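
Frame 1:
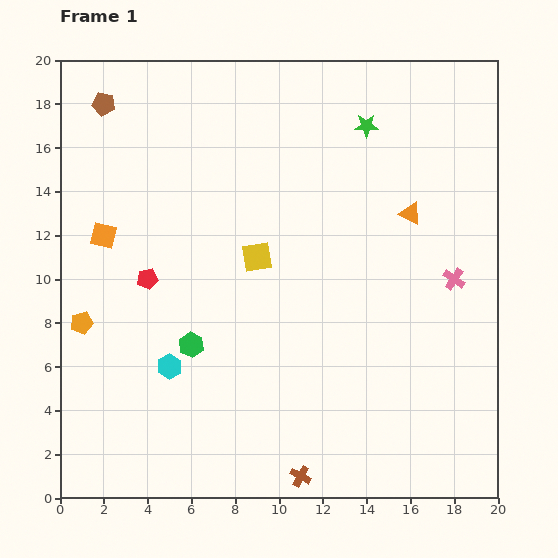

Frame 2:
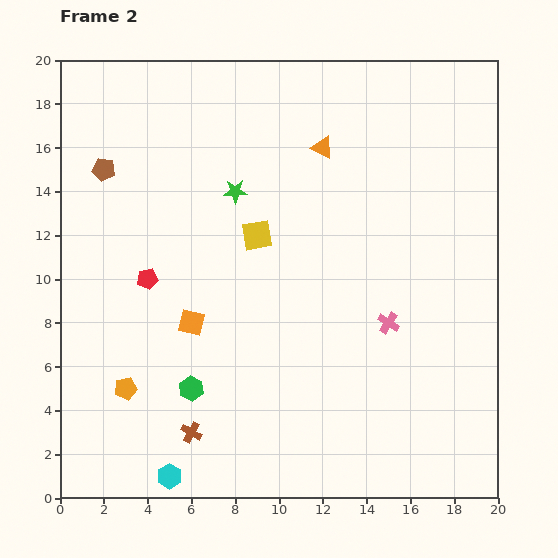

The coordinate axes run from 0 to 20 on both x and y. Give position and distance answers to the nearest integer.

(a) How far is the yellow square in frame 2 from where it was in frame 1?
1

The yellow square moved from (9, 11) to (9, 12), a distance of √(0² + 1²) ≈ 1.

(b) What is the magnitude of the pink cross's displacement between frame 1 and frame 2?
4

The pink cross moved from (18, 10) to (15, 8), a distance of √(3² + 2²) ≈ 4.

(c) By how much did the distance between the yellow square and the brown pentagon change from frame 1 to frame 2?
-2

Distance in frame 1: 10. Distance in frame 2: 8.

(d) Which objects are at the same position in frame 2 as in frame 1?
the red pentagon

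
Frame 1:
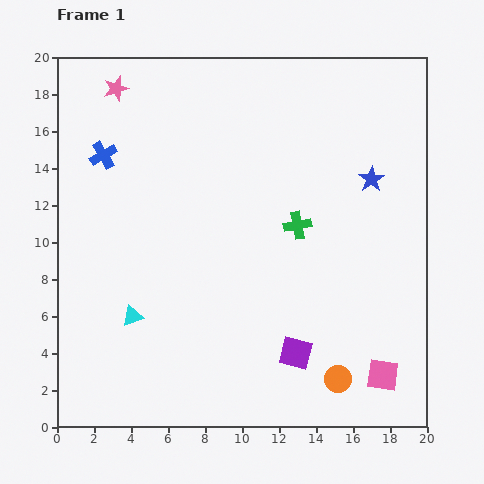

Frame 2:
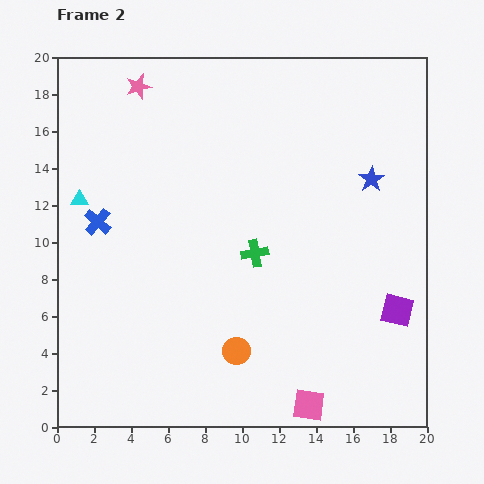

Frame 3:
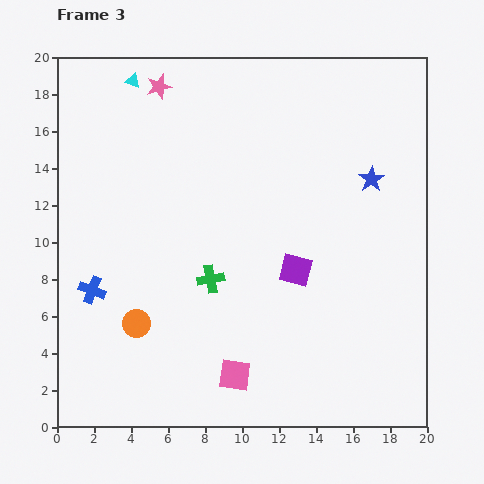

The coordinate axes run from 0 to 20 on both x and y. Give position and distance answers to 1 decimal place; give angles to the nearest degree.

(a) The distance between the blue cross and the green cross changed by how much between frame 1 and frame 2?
-2.5

Distance in frame 1: 11.2. Distance in frame 2: 8.7.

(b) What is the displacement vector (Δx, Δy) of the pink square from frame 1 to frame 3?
(-8.0, 0.0)

The pink square was at (17.6, 2.8) in frame 1 and (9.6, 2.8) in frame 3.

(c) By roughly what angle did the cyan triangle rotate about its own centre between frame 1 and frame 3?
38° clockwise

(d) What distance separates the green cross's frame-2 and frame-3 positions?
2.8

The green cross moved from (10.7, 9.4) to (8.3, 8.0), a distance of √(2.4² + 1.4²) ≈ 2.8.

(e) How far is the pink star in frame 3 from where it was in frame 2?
1.1

The pink star moved from (4.4, 18.4) to (5.5, 18.4), a distance of √(1.1² + 0.0²) ≈ 1.1.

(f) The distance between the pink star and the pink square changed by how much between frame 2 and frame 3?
-3.4

Distance in frame 2: 19.5. Distance in frame 3: 16.1.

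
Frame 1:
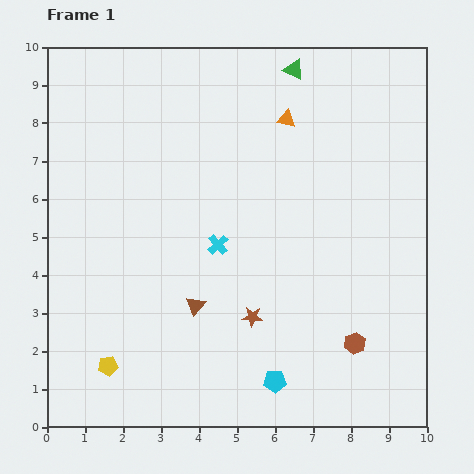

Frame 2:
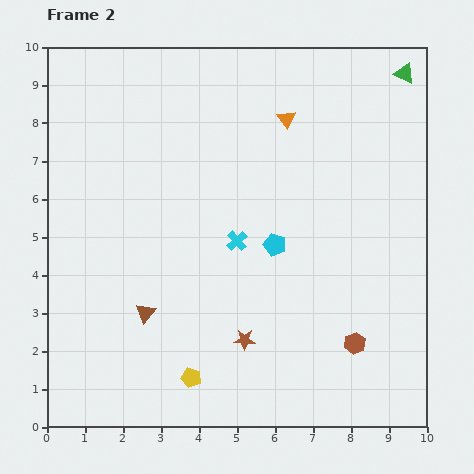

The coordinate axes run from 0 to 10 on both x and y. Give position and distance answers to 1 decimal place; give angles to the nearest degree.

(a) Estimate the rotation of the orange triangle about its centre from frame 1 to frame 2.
41° clockwise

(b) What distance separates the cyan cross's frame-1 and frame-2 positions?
0.5

The cyan cross moved from (4.5, 4.8) to (5.0, 4.9), a distance of √(0.5² + 0.1²) ≈ 0.5.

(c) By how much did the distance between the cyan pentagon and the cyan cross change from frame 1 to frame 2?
-2.9

Distance in frame 1: 3.9. Distance in frame 2: 1.0.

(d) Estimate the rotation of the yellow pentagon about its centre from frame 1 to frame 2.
25° clockwise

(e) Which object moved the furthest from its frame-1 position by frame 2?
the cyan pentagon

(moved 3.6; next 2.9)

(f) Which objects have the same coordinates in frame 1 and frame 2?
the brown hexagon, the orange triangle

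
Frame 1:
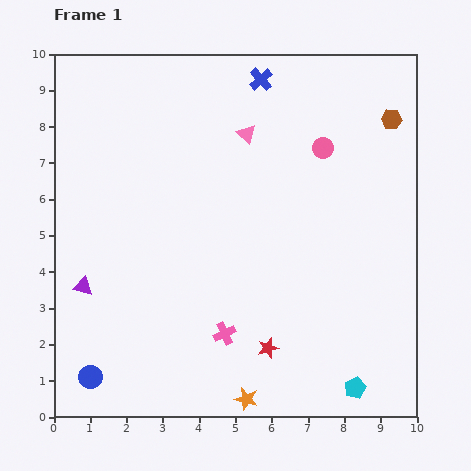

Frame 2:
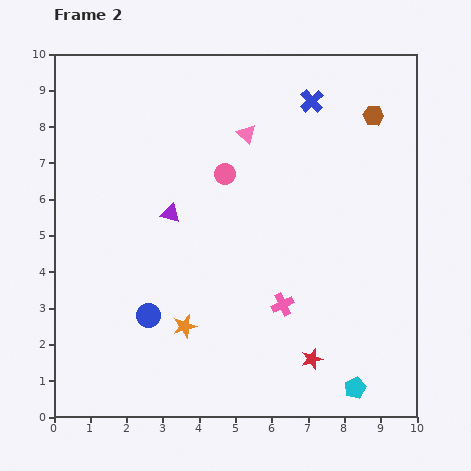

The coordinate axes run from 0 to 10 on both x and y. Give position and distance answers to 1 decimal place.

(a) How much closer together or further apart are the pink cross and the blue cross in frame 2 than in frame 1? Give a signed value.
-1.4

Distance in frame 1: 7.1. Distance in frame 2: 5.7.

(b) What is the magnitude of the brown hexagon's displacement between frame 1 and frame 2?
0.5

The brown hexagon moved from (9.3, 8.2) to (8.8, 8.3), a distance of √(0.5² + 0.1²) ≈ 0.5.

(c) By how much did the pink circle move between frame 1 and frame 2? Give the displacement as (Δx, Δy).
(-2.7, -0.7)

The pink circle was at (7.4, 7.4) in frame 1 and (4.7, 6.7) in frame 2.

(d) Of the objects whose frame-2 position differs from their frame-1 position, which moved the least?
the brown hexagon

(moved 0.5)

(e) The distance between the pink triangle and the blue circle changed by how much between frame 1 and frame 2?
-2.3

Distance in frame 1: 8.0. Distance in frame 2: 5.7.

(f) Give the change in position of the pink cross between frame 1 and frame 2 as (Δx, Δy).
(1.6, 0.8)

The pink cross was at (4.7, 2.3) in frame 1 and (6.3, 3.1) in frame 2.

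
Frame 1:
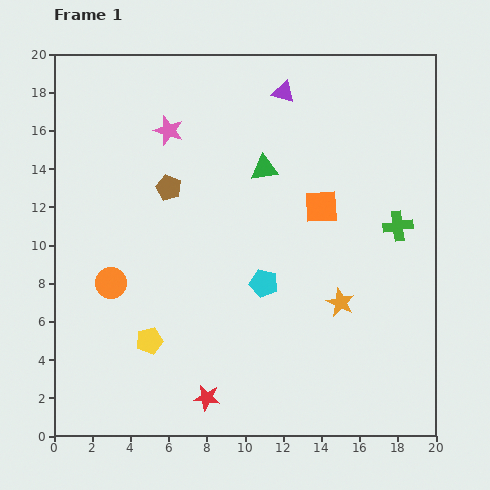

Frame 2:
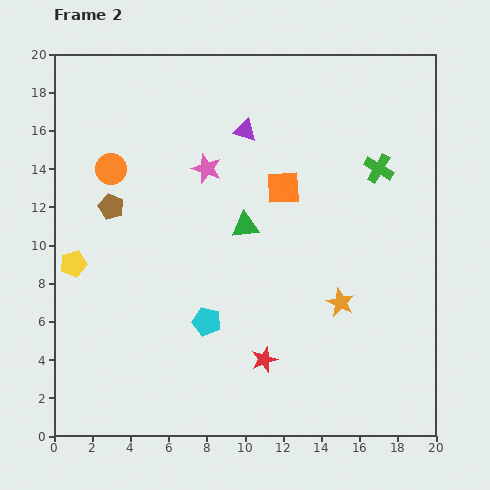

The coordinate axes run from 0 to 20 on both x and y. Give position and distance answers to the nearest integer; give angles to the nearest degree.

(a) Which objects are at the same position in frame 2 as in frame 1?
the orange star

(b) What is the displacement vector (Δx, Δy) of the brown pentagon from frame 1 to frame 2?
(-3, -1)

The brown pentagon was at (6, 13) in frame 1 and (3, 12) in frame 2.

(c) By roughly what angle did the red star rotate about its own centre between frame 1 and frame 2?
28° counter-clockwise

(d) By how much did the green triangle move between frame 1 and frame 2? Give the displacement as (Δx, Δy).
(-1, -3)

The green triangle was at (11, 14) in frame 1 and (10, 11) in frame 2.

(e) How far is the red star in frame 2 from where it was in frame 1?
4

The red star moved from (8, 2) to (11, 4), a distance of √(3² + 2²) ≈ 4.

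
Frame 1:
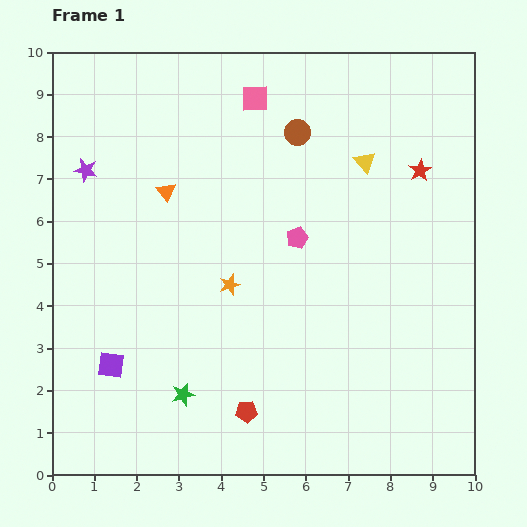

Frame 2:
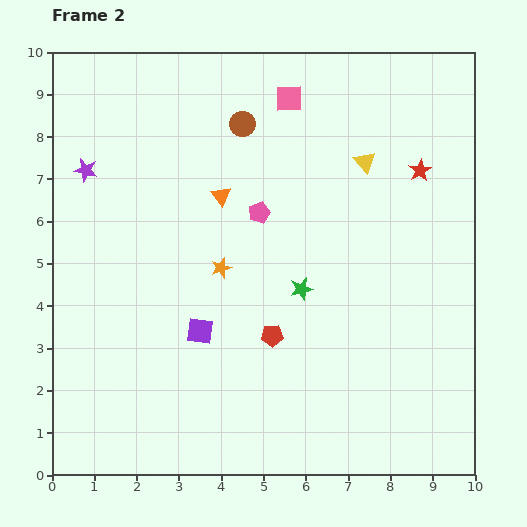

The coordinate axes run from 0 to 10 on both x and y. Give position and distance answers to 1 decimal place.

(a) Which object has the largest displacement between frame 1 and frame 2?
the green star

(moved 3.8; next 2.2)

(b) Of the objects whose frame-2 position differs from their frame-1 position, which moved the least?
the orange star

(moved 0.4)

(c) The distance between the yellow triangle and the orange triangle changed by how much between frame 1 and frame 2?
-1.3

Distance in frame 1: 4.8. Distance in frame 2: 3.5.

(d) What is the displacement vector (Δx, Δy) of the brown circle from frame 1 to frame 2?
(-1.3, 0.2)

The brown circle was at (5.8, 8.1) in frame 1 and (4.5, 8.3) in frame 2.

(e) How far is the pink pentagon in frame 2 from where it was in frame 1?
1.1

The pink pentagon moved from (5.8, 5.6) to (4.9, 6.2), a distance of √(0.9² + 0.6²) ≈ 1.1.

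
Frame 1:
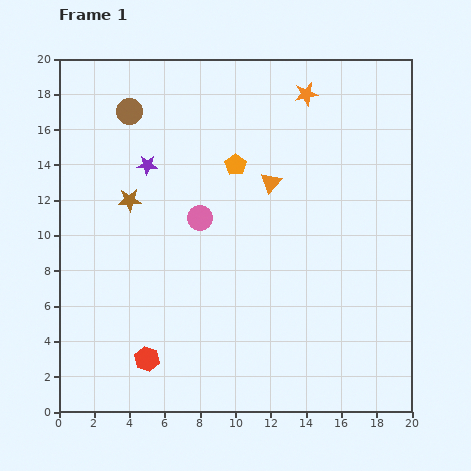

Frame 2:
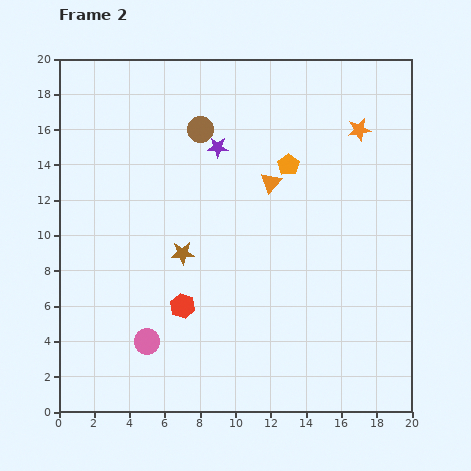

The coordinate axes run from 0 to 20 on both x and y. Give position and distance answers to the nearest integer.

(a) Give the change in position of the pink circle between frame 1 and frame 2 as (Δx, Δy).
(-3, -7)

The pink circle was at (8, 11) in frame 1 and (5, 4) in frame 2.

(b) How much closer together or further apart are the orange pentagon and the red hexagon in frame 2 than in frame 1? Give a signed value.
-2

Distance in frame 1: 12. Distance in frame 2: 10.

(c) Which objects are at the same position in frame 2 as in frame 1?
the orange triangle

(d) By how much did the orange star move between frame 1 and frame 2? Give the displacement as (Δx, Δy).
(3, -2)

The orange star was at (14, 18) in frame 1 and (17, 16) in frame 2.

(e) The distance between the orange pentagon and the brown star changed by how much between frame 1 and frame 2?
+2

Distance in frame 1: 6. Distance in frame 2: 8.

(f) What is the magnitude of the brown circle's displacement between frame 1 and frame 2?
4

The brown circle moved from (4, 17) to (8, 16), a distance of √(4² + 1²) ≈ 4.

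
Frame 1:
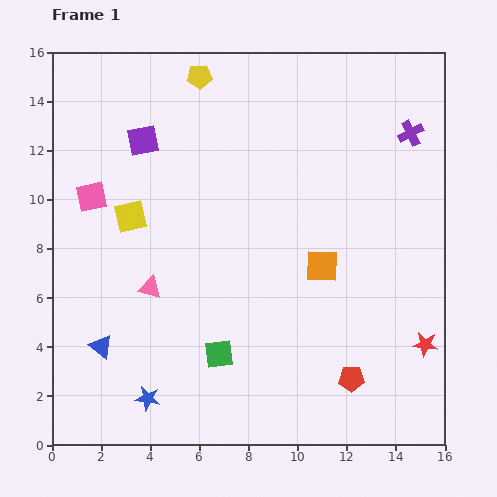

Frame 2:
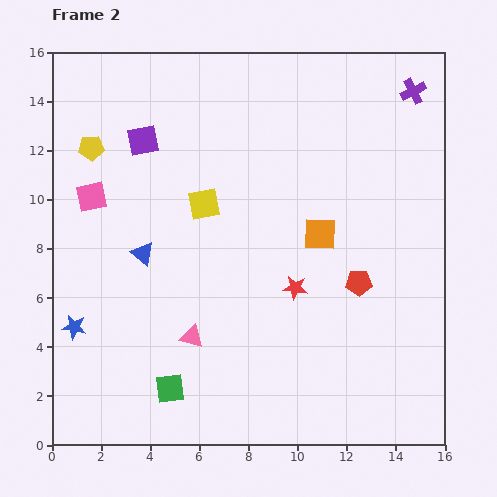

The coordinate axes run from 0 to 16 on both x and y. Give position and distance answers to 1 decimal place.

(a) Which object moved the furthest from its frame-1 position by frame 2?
the red star

(moved 5.8; next 5.3)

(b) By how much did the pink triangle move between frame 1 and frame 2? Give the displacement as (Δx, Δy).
(1.7, -2.0)

The pink triangle was at (4.0, 6.4) in frame 1 and (5.7, 4.4) in frame 2.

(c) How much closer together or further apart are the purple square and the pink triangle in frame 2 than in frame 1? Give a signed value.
+2.2

Distance in frame 1: 6.0. Distance in frame 2: 8.2.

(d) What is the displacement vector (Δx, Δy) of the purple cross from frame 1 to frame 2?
(0.1, 1.7)

The purple cross was at (14.6, 12.7) in frame 1 and (14.7, 14.4) in frame 2.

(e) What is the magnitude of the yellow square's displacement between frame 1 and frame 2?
3.0

The yellow square moved from (3.2, 9.3) to (6.2, 9.8), a distance of √(3.0² + 0.5²) ≈ 3.0.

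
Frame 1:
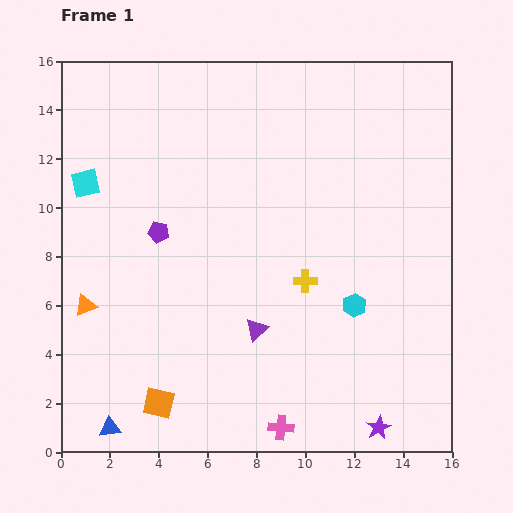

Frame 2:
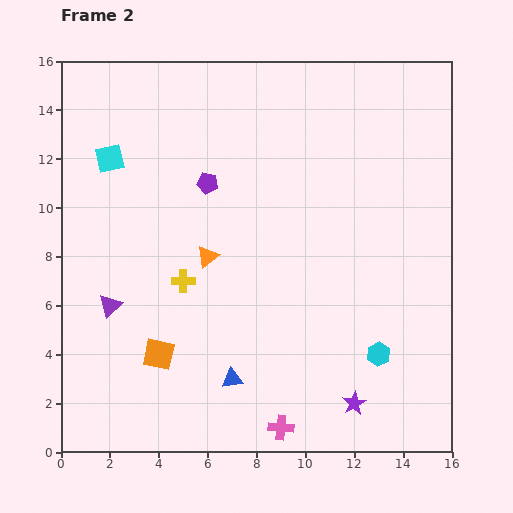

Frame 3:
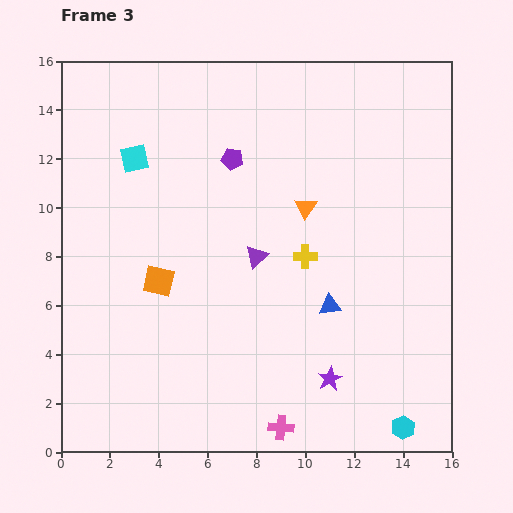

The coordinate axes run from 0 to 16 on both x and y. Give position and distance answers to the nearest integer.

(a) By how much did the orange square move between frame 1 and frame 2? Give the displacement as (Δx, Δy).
(0, 2)

The orange square was at (4, 2) in frame 1 and (4, 4) in frame 2.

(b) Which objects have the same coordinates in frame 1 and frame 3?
the pink cross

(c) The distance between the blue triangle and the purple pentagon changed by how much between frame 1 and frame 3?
-1

Distance in frame 1: 8. Distance in frame 3: 7.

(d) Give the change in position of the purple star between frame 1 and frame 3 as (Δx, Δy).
(-2, 2)

The purple star was at (13, 1) in frame 1 and (11, 3) in frame 3.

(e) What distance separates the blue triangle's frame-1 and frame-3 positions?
10

The blue triangle moved from (2, 1) to (11, 6), a distance of √(9² + 5²) ≈ 10.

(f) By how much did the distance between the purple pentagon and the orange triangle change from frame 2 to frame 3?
+1

Distance in frame 2: 3. Distance in frame 3: 4.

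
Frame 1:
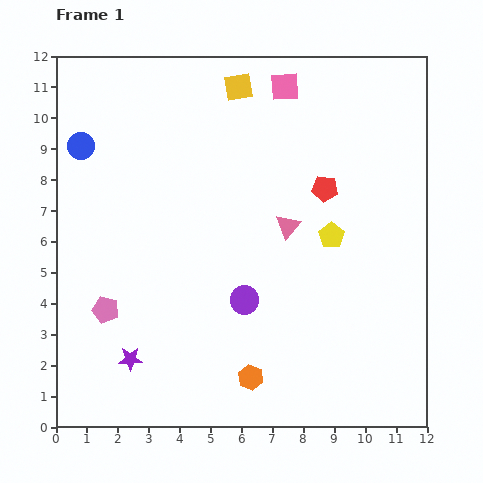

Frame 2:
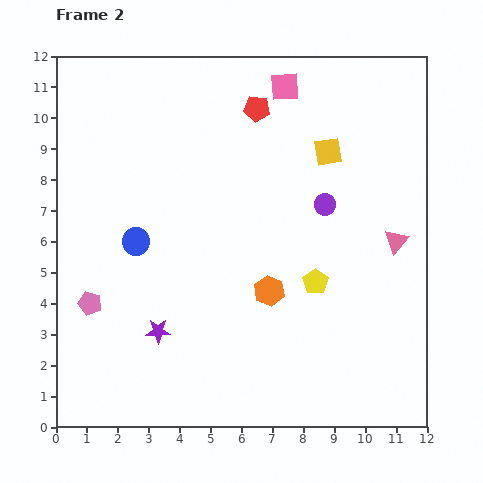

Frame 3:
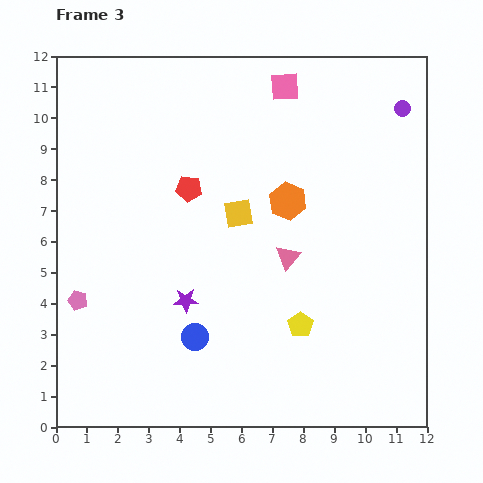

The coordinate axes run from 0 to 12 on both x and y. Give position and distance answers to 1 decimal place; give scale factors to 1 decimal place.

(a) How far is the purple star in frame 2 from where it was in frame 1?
1.3

The purple star moved from (2.4, 2.2) to (3.3, 3.1), a distance of √(0.9² + 0.9²) ≈ 1.3.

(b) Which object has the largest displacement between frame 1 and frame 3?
the purple circle

(moved 8.0; next 7.2)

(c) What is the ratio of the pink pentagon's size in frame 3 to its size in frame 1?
0.7×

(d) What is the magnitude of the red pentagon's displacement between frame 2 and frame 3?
3.4

The red pentagon moved from (6.5, 10.3) to (4.3, 7.7), a distance of √(2.2² + 2.6²) ≈ 3.4.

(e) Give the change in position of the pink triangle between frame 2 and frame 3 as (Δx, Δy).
(-3.5, -0.5)

The pink triangle was at (11.0, 6.0) in frame 2 and (7.5, 5.5) in frame 3.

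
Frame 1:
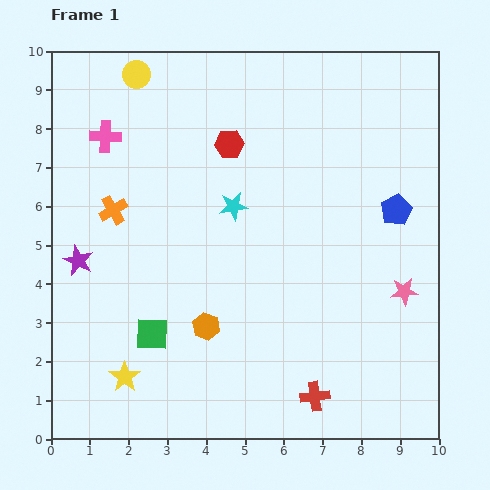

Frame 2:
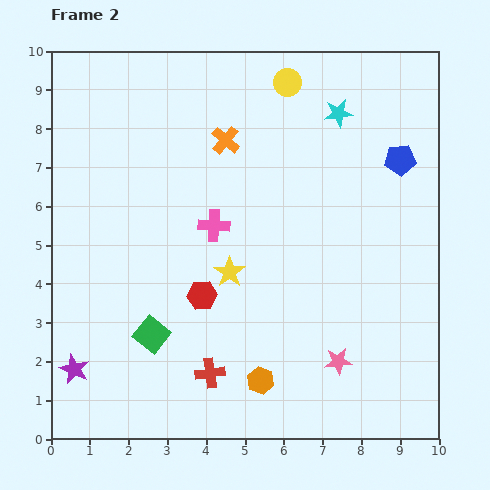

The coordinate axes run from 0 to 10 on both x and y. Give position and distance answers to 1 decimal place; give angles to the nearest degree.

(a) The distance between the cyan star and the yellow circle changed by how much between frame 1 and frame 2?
-2.7

Distance in frame 1: 4.2. Distance in frame 2: 1.5.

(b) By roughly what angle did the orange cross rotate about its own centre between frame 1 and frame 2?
18° counter-clockwise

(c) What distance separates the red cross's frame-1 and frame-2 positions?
2.8

The red cross moved from (6.8, 1.1) to (4.1, 1.7), a distance of √(2.7² + 0.6²) ≈ 2.8.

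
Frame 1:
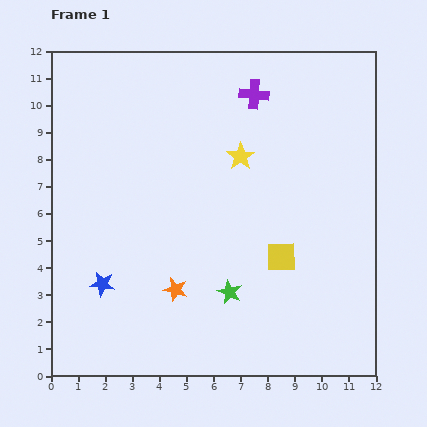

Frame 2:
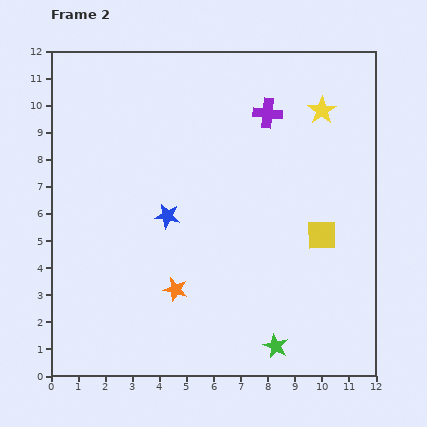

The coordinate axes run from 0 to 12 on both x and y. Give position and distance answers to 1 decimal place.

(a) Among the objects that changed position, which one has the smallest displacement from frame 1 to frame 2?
the purple cross

(moved 0.9)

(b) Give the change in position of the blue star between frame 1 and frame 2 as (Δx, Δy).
(2.4, 2.5)

The blue star was at (1.9, 3.4) in frame 1 and (4.3, 5.9) in frame 2.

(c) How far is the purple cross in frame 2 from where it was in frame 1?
0.9

The purple cross moved from (7.5, 10.4) to (8.0, 9.7), a distance of √(0.5² + 0.7²) ≈ 0.9.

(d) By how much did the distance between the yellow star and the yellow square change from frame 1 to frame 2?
+0.6

Distance in frame 1: 4.0. Distance in frame 2: 4.6.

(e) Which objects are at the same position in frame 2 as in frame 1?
the orange star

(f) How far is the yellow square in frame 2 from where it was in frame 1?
1.7

The yellow square moved from (8.5, 4.4) to (10.0, 5.2), a distance of √(1.5² + 0.8²) ≈ 1.7.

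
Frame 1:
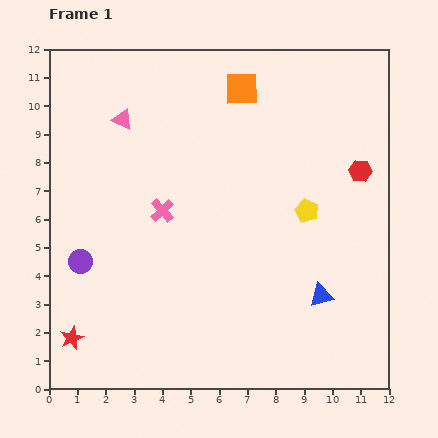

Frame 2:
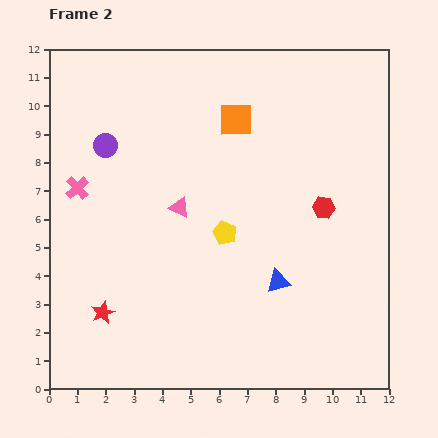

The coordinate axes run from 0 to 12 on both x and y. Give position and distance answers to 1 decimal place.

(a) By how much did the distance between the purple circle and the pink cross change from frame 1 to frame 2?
-1.6

Distance in frame 1: 3.4. Distance in frame 2: 1.8.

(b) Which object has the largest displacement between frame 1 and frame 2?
the purple circle

(moved 4.2; next 3.7)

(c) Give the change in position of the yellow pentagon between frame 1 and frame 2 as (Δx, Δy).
(-2.9, -0.8)

The yellow pentagon was at (9.1, 6.3) in frame 1 and (6.2, 5.5) in frame 2.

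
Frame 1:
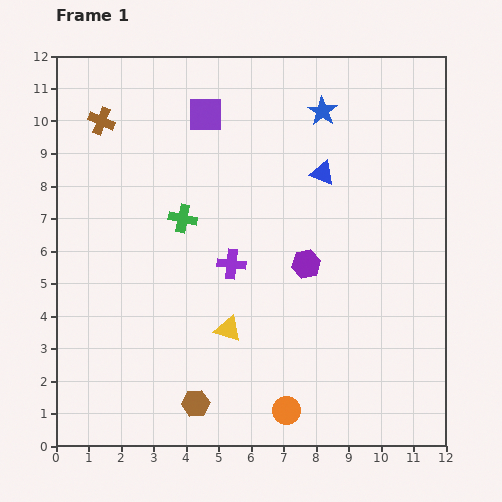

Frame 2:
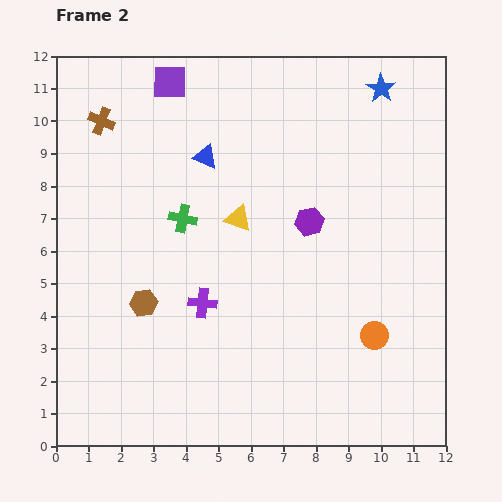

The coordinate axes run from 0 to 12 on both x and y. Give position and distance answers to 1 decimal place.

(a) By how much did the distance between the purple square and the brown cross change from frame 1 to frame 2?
-0.8

Distance in frame 1: 3.2. Distance in frame 2: 2.4.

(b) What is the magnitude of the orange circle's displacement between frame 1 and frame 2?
3.5

The orange circle moved from (7.1, 1.1) to (9.8, 3.4), a distance of √(2.7² + 2.3²) ≈ 3.5.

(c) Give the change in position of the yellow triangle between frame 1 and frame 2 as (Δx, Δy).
(0.3, 3.4)

The yellow triangle was at (5.3, 3.6) in frame 1 and (5.6, 7.0) in frame 2.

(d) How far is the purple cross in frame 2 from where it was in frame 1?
1.5

The purple cross moved from (5.4, 5.6) to (4.5, 4.4), a distance of √(0.9² + 1.2²) ≈ 1.5.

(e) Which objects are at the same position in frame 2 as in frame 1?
the green cross, the brown cross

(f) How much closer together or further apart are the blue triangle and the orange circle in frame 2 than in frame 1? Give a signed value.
+0.2

Distance in frame 1: 7.4. Distance in frame 2: 7.6.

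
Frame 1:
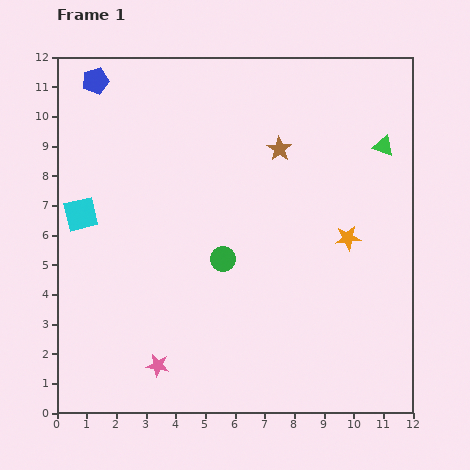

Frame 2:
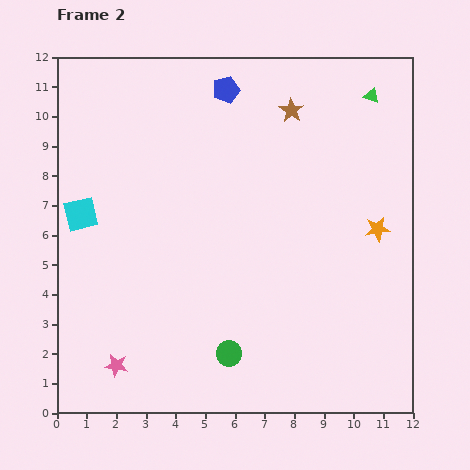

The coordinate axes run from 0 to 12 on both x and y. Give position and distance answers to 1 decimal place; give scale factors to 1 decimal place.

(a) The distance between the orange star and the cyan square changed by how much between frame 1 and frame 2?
+1.0

Distance in frame 1: 9.0. Distance in frame 2: 10.0.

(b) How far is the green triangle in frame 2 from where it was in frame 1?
1.7

The green triangle moved from (11.0, 9.0) to (10.6, 10.7), a distance of √(0.4² + 1.7²) ≈ 1.7.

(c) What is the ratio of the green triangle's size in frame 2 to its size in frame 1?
0.7×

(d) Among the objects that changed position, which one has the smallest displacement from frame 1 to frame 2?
the orange star

(moved 1.0)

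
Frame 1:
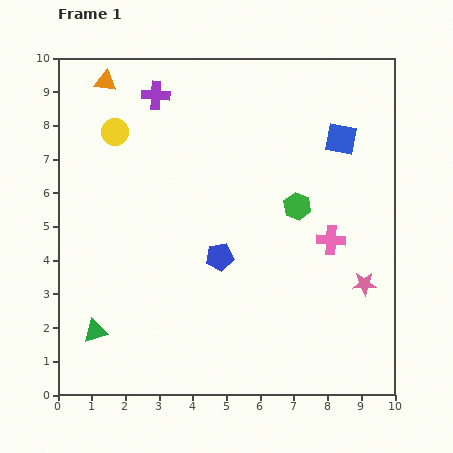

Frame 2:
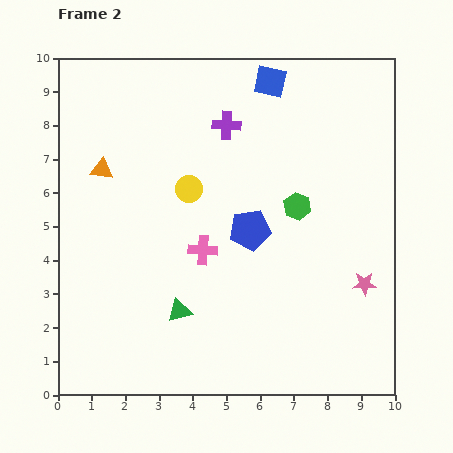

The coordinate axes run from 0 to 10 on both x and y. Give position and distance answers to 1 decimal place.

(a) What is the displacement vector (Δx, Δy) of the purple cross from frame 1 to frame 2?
(2.1, -0.9)

The purple cross was at (2.9, 8.9) in frame 1 and (5.0, 8.0) in frame 2.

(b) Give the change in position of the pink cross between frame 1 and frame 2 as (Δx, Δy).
(-3.8, -0.3)

The pink cross was at (8.1, 4.6) in frame 1 and (4.3, 4.3) in frame 2.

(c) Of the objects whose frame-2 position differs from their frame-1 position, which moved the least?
the blue pentagon

(moved 1.2)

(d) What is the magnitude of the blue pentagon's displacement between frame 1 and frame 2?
1.2

The blue pentagon moved from (4.8, 4.1) to (5.7, 4.9), a distance of √(0.9² + 0.8²) ≈ 1.2.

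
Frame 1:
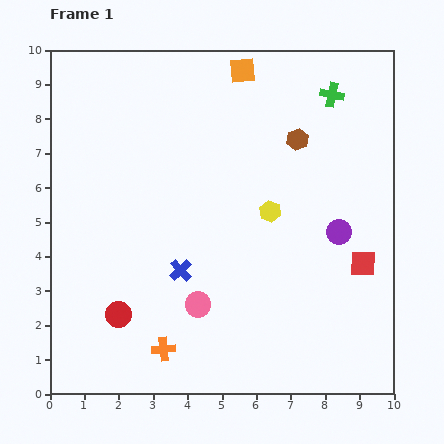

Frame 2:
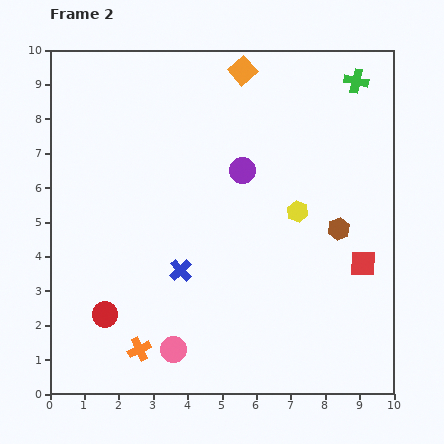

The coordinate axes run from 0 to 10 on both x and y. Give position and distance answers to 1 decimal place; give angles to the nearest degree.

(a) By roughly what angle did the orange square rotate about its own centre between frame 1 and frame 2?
37° counter-clockwise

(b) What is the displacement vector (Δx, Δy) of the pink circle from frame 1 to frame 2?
(-0.7, -1.3)

The pink circle was at (4.3, 2.6) in frame 1 and (3.6, 1.3) in frame 2.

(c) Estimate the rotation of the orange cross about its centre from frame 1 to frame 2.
20° counter-clockwise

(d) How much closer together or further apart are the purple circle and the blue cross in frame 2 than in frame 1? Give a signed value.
-1.3

Distance in frame 1: 4.7. Distance in frame 2: 3.4.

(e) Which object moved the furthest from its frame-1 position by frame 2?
the purple circle

(moved 3.3; next 2.9)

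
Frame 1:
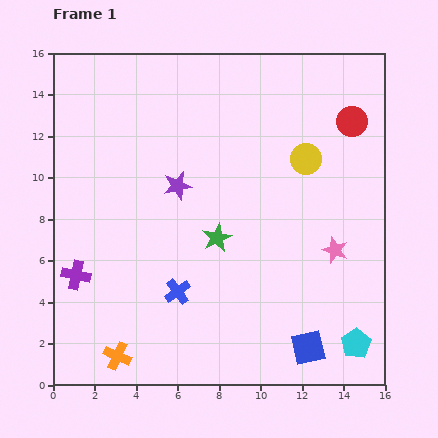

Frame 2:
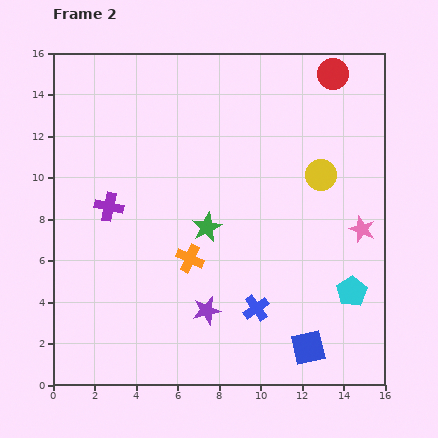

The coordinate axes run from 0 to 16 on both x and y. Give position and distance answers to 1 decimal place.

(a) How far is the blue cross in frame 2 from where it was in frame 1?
3.9

The blue cross moved from (6.0, 4.5) to (9.8, 3.7), a distance of √(3.8² + 0.8²) ≈ 3.9.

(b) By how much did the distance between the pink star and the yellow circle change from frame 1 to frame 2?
-1.3

Distance in frame 1: 4.6. Distance in frame 2: 3.3.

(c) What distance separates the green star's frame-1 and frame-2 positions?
0.7

The green star moved from (7.9, 7.1) to (7.4, 7.6), a distance of √(0.5² + 0.5²) ≈ 0.7.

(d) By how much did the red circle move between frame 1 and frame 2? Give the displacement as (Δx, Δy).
(-0.9, 2.3)

The red circle was at (14.4, 12.7) in frame 1 and (13.5, 15.0) in frame 2.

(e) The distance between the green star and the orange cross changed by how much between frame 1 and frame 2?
-5.8

Distance in frame 1: 7.5. Distance in frame 2: 1.7.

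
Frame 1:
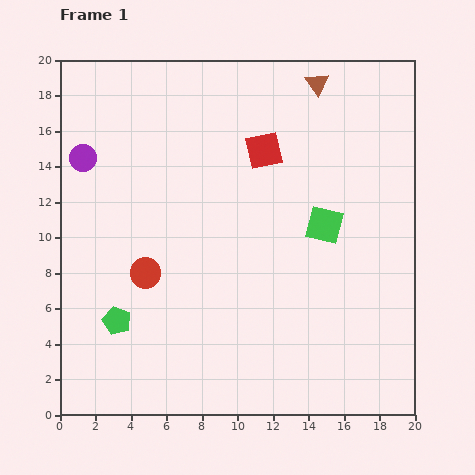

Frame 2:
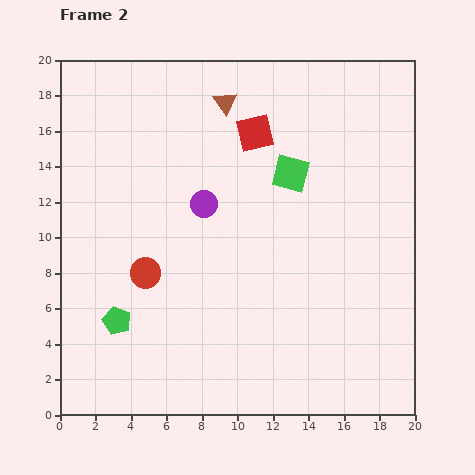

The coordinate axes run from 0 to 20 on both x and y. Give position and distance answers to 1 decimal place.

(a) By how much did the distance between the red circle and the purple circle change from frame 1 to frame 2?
-2.3

Distance in frame 1: 7.4. Distance in frame 2: 5.1.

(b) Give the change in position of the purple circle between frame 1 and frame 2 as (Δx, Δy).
(6.8, -2.6)

The purple circle was at (1.3, 14.5) in frame 1 and (8.1, 11.9) in frame 2.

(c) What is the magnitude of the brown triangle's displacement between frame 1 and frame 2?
5.3

The brown triangle moved from (14.5, 18.7) to (9.3, 17.6), a distance of √(5.2² + 1.1²) ≈ 5.3.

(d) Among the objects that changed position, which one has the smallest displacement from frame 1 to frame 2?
the red square

(moved 1.1)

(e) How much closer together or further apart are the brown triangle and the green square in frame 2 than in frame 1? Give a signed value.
-2.6

Distance in frame 1: 8.0. Distance in frame 2: 5.4.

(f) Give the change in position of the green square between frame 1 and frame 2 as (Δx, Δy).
(-1.9, 2.9)

The green square was at (14.9, 10.7) in frame 1 and (13.0, 13.6) in frame 2.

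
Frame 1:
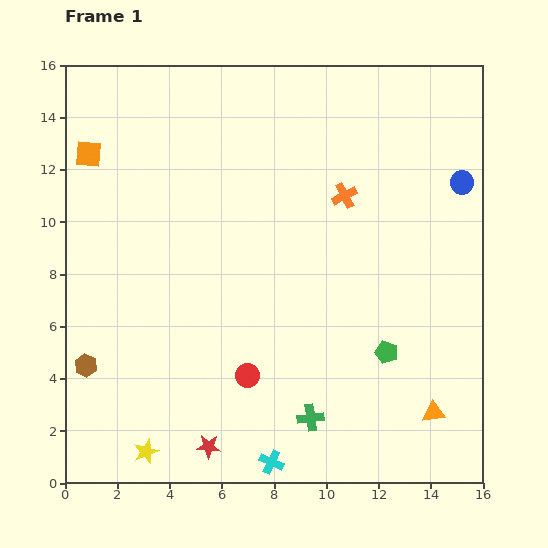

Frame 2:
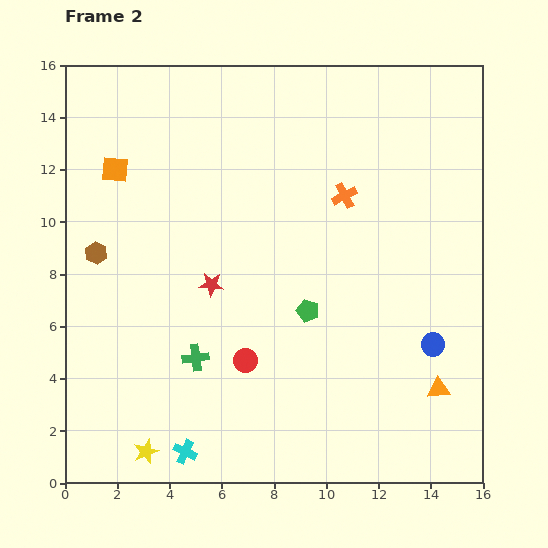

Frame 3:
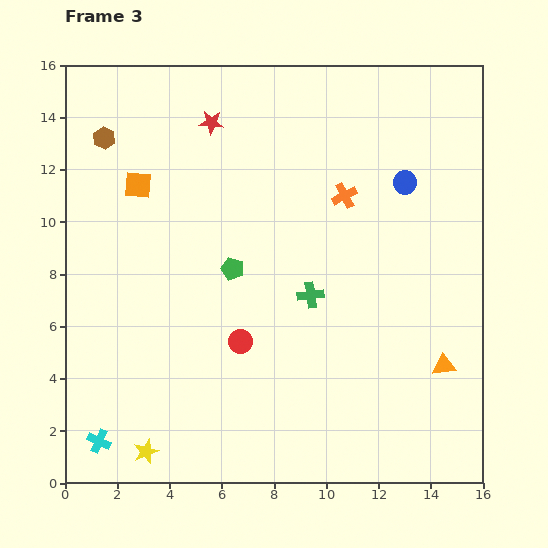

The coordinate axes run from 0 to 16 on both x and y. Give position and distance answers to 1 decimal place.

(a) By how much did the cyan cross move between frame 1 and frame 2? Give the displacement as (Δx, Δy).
(-3.3, 0.4)

The cyan cross was at (7.9, 0.8) in frame 1 and (4.6, 1.2) in frame 2.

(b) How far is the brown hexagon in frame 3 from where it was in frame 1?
8.7

The brown hexagon moved from (0.8, 4.5) to (1.5, 13.2), a distance of √(0.7² + 8.7²) ≈ 8.7.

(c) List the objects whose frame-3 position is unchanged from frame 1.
the orange cross, the yellow star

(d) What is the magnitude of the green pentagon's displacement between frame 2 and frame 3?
3.3

The green pentagon moved from (9.3, 6.6) to (6.4, 8.2), a distance of √(2.9² + 1.6²) ≈ 3.3.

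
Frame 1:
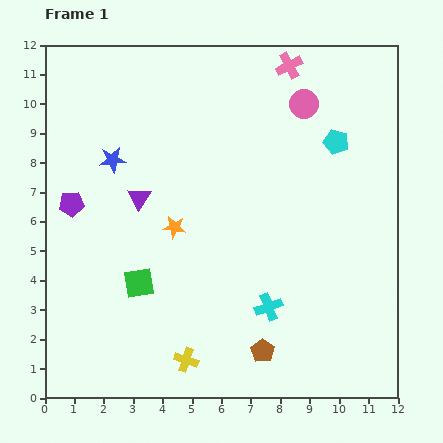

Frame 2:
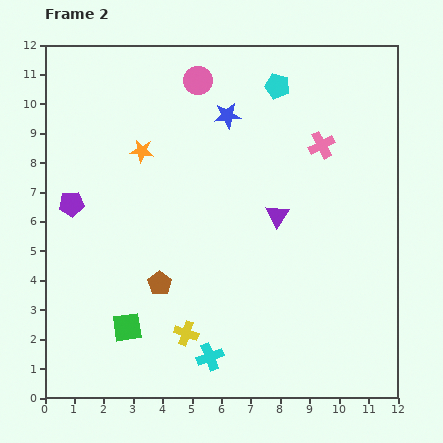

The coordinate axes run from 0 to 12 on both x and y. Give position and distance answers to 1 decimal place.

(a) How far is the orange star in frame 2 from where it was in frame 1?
2.8

The orange star moved from (4.4, 5.8) to (3.3, 8.4), a distance of √(1.1² + 2.6²) ≈ 2.8.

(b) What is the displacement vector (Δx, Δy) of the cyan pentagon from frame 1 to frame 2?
(-2.0, 1.9)

The cyan pentagon was at (9.9, 8.7) in frame 1 and (7.9, 10.6) in frame 2.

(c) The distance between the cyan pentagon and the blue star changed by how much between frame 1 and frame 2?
-5.6

Distance in frame 1: 7.6. Distance in frame 2: 2.0.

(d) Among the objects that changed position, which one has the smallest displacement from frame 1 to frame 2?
the yellow cross

(moved 0.9)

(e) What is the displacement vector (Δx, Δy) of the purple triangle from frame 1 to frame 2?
(4.7, -0.6)

The purple triangle was at (3.2, 6.8) in frame 1 and (7.9, 6.2) in frame 2.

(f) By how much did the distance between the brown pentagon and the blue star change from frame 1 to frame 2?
-2.2

Distance in frame 1: 8.3. Distance in frame 2: 6.1.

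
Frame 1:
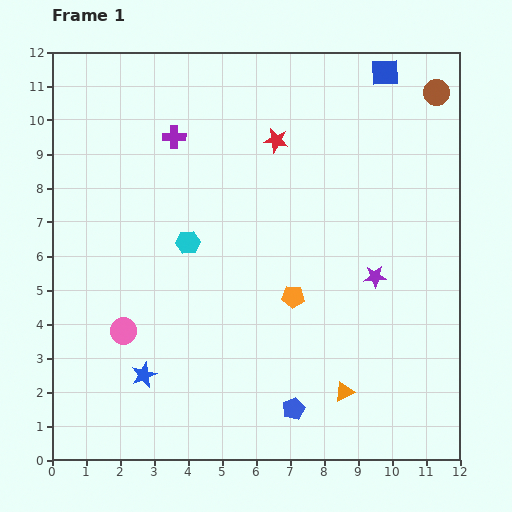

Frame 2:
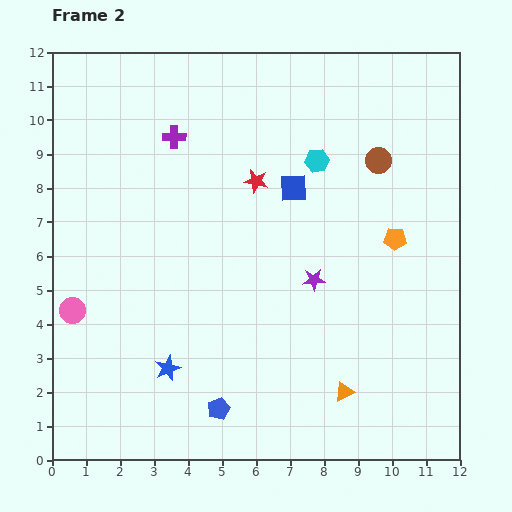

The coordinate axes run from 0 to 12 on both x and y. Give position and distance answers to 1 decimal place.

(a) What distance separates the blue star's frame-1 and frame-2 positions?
0.7

The blue star moved from (2.7, 2.5) to (3.4, 2.7), a distance of √(0.7² + 0.2²) ≈ 0.7.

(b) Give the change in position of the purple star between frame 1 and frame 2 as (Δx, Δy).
(-1.8, -0.1)

The purple star was at (9.5, 5.4) in frame 1 and (7.7, 5.3) in frame 2.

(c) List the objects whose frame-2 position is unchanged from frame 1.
the purple cross, the orange triangle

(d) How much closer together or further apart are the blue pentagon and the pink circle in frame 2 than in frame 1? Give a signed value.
-0.3

Distance in frame 1: 5.5. Distance in frame 2: 5.2.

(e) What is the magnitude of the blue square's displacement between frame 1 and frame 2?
4.3

The blue square moved from (9.8, 11.4) to (7.1, 8.0), a distance of √(2.7² + 3.4²) ≈ 4.3.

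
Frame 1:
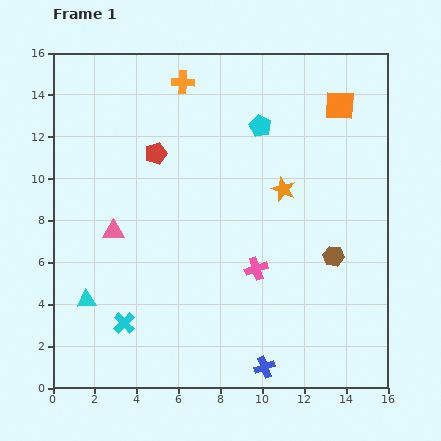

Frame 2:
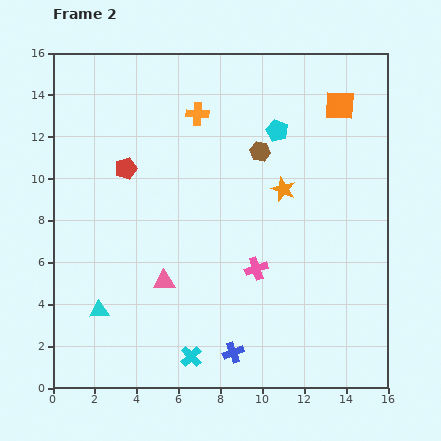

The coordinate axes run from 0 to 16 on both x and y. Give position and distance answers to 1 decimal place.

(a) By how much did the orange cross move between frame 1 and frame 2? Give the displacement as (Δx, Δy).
(0.7, -1.5)

The orange cross was at (6.2, 14.6) in frame 1 and (6.9, 13.1) in frame 2.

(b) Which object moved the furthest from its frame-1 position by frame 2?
the brown hexagon

(moved 6.1; next 3.6)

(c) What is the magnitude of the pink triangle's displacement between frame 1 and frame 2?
3.4

The pink triangle moved from (2.9, 7.5) to (5.3, 5.1), a distance of √(2.4² + 2.4²) ≈ 3.4.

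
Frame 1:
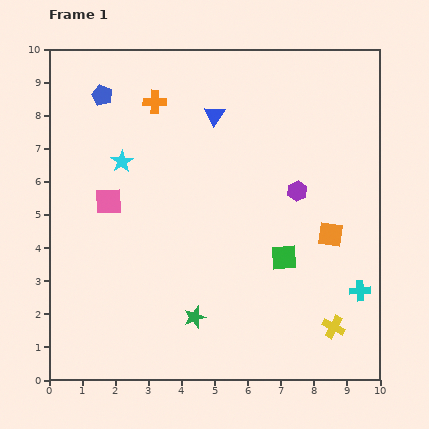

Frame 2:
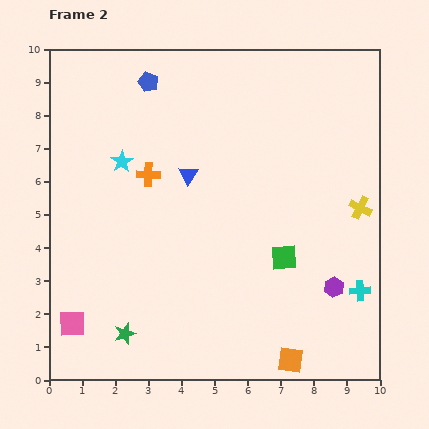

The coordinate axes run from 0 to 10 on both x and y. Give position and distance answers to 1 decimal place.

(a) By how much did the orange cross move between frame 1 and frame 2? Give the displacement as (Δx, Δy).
(-0.2, -2.2)

The orange cross was at (3.2, 8.4) in frame 1 and (3.0, 6.2) in frame 2.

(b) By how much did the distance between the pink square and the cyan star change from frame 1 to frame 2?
+3.8

Distance in frame 1: 1.3. Distance in frame 2: 5.1.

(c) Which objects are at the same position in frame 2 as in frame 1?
the cyan star, the cyan cross, the green square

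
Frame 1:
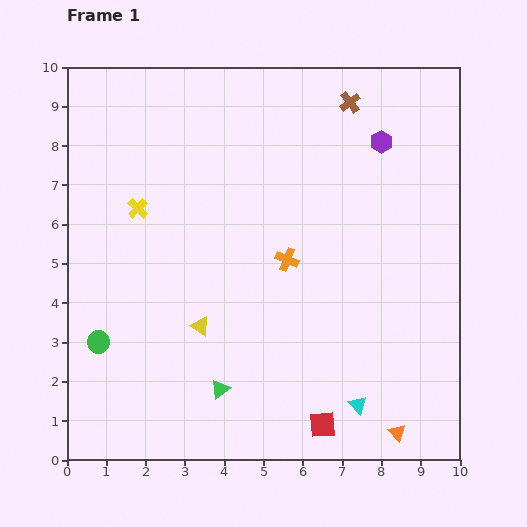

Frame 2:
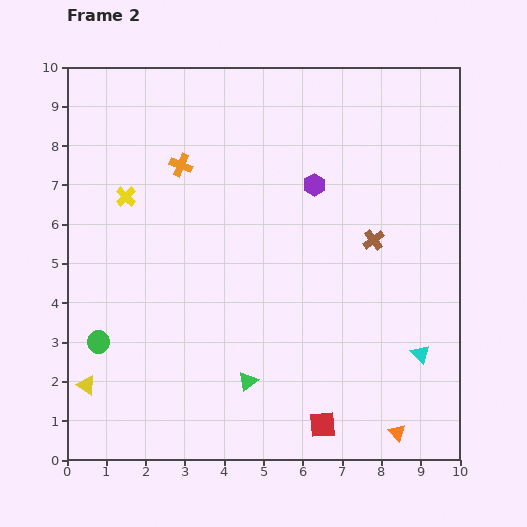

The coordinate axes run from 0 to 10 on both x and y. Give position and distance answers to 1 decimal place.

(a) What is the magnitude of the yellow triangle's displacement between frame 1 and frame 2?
3.3

The yellow triangle moved from (3.4, 3.4) to (0.5, 1.9), a distance of √(2.9² + 1.5²) ≈ 3.3.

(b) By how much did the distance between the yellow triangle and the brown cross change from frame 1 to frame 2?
+1.3

Distance in frame 1: 6.9. Distance in frame 2: 8.2.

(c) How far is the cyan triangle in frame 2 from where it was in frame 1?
2.1

The cyan triangle moved from (7.4, 1.4) to (9.0, 2.7), a distance of √(1.6² + 1.3²) ≈ 2.1.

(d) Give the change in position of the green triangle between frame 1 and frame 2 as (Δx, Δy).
(0.7, 0.2)

The green triangle was at (3.9, 1.8) in frame 1 and (4.6, 2.0) in frame 2.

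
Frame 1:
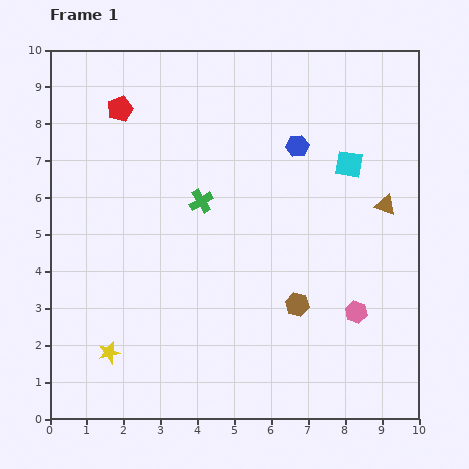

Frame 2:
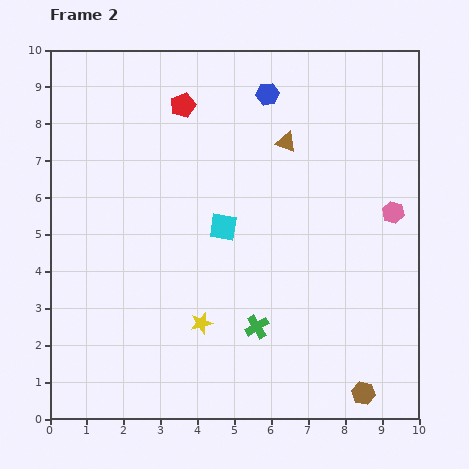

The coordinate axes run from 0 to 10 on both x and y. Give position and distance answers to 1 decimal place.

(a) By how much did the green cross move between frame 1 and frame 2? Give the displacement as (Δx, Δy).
(1.5, -3.4)

The green cross was at (4.1, 5.9) in frame 1 and (5.6, 2.5) in frame 2.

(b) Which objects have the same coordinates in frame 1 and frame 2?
none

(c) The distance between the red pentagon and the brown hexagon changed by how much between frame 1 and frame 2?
+2.0

Distance in frame 1: 7.2. Distance in frame 2: 9.2.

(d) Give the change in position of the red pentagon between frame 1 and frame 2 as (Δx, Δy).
(1.7, 0.1)

The red pentagon was at (1.9, 8.4) in frame 1 and (3.6, 8.5) in frame 2.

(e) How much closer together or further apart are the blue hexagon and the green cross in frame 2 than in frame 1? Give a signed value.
+3.3

Distance in frame 1: 3.0. Distance in frame 2: 6.3.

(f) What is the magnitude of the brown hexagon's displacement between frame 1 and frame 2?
3.0

The brown hexagon moved from (6.7, 3.1) to (8.5, 0.7), a distance of √(1.8² + 2.4²) ≈ 3.0.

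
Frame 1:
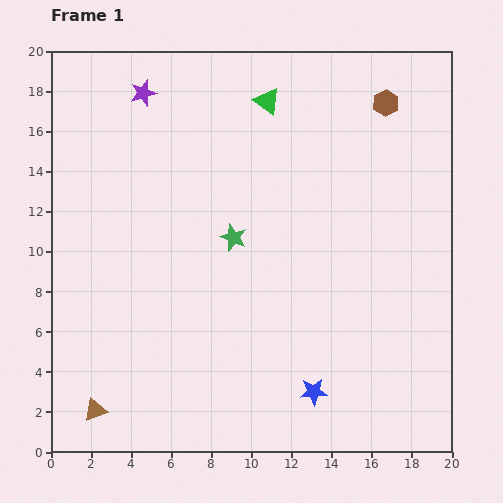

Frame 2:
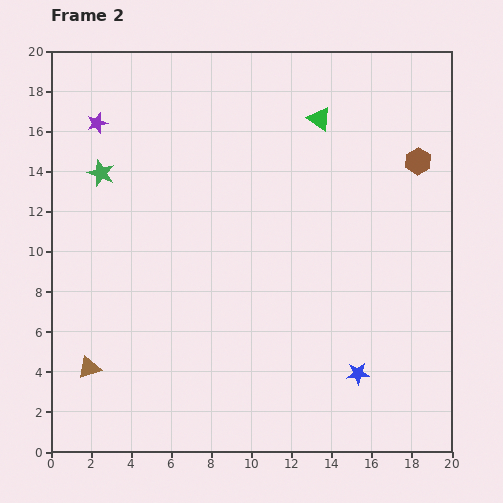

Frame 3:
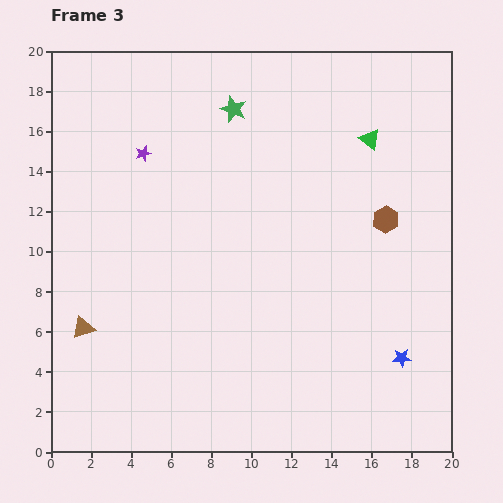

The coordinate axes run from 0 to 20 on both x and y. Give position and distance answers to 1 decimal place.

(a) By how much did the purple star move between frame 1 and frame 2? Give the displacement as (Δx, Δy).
(-2.3, -1.5)

The purple star was at (4.6, 17.9) in frame 1 and (2.3, 16.4) in frame 2.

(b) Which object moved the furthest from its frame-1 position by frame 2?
the green star

(moved 7.3; next 3.3)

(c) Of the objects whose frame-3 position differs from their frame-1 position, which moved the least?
the purple star

(moved 3.0)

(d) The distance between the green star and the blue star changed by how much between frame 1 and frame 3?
+6.3

Distance in frame 1: 8.7. Distance in frame 3: 15.0.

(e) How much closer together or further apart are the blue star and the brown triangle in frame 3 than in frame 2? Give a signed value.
+2.6

Distance in frame 2: 13.4. Distance in frame 3: 16.0.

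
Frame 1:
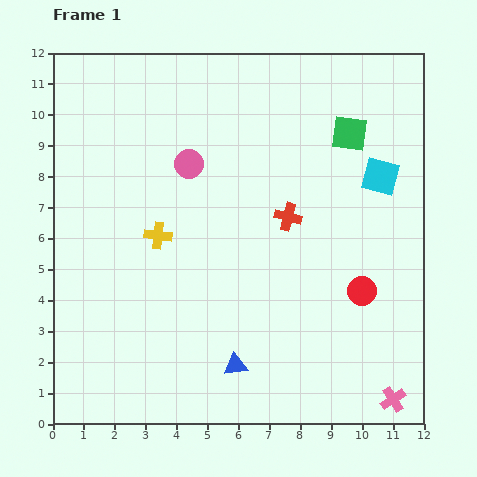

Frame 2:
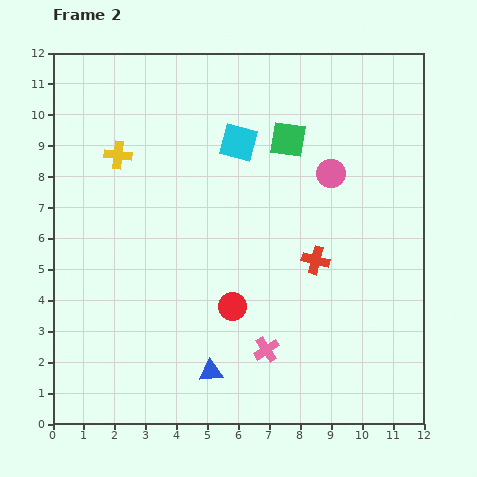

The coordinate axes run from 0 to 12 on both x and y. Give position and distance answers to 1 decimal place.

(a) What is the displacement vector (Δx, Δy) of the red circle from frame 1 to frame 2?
(-4.2, -0.5)

The red circle was at (10.0, 4.3) in frame 1 and (5.8, 3.8) in frame 2.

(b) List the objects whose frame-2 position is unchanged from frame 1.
none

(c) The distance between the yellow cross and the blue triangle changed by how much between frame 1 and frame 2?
+2.7

Distance in frame 1: 4.9. Distance in frame 2: 7.6.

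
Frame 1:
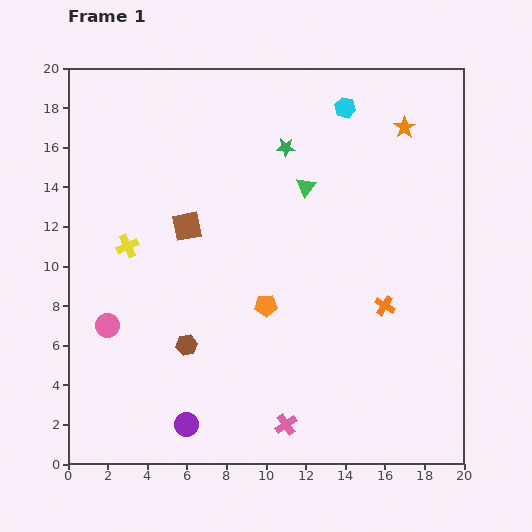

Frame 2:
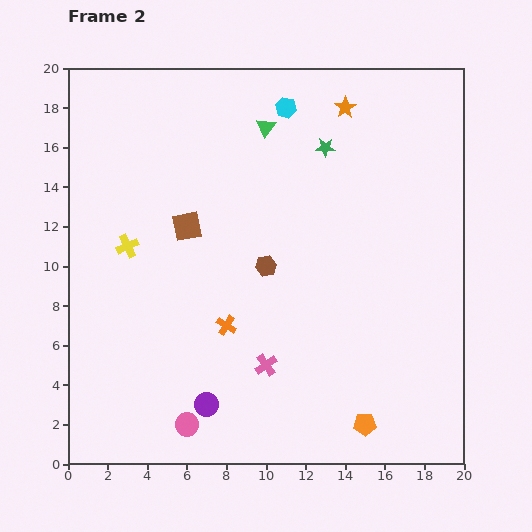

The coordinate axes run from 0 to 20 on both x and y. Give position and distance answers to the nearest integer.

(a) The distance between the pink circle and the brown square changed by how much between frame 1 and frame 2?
+4

Distance in frame 1: 6. Distance in frame 2: 10.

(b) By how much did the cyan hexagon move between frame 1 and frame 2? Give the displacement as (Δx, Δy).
(-3, 0)

The cyan hexagon was at (14, 18) in frame 1 and (11, 18) in frame 2.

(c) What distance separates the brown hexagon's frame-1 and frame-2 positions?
6

The brown hexagon moved from (6, 6) to (10, 10), a distance of √(4² + 4²) ≈ 6.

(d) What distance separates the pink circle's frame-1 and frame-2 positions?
6

The pink circle moved from (2, 7) to (6, 2), a distance of √(4² + 5²) ≈ 6.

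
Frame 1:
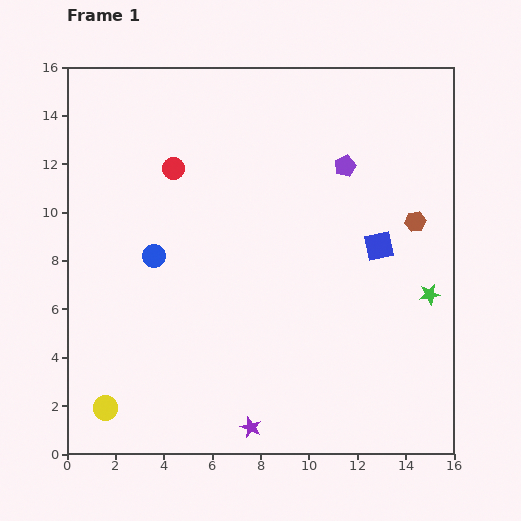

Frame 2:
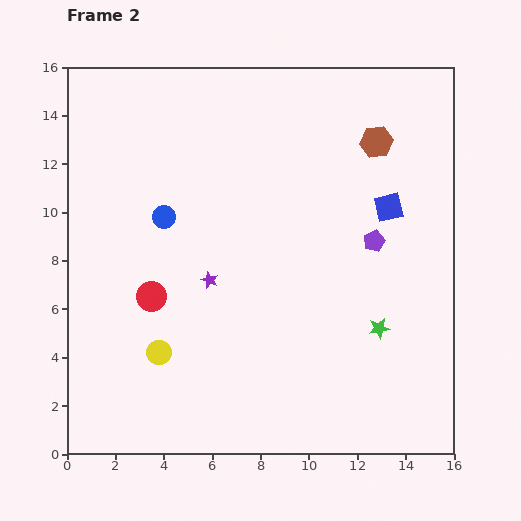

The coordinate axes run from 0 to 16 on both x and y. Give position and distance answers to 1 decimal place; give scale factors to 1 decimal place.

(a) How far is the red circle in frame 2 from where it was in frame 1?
5.4

The red circle moved from (4.4, 11.8) to (3.5, 6.5), a distance of √(0.9² + 5.3²) ≈ 5.4.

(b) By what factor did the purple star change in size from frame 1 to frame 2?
0.8×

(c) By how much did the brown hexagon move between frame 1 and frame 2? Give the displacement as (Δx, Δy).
(-1.6, 3.3)

The brown hexagon was at (14.4, 9.6) in frame 1 and (12.8, 12.9) in frame 2.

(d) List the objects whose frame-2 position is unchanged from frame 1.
none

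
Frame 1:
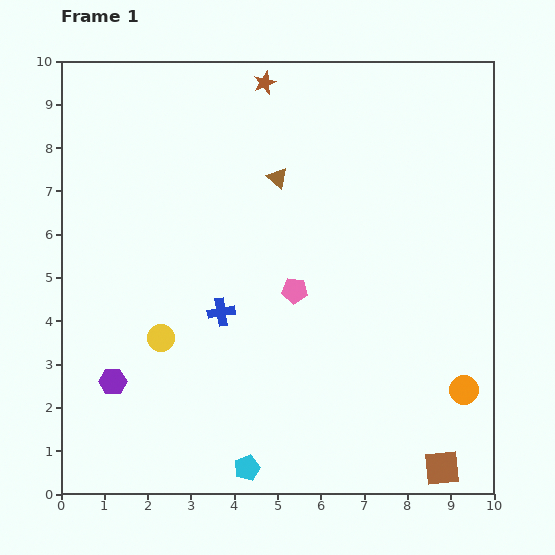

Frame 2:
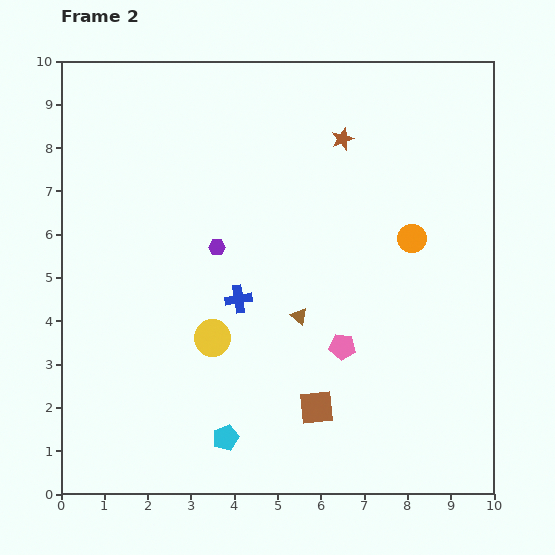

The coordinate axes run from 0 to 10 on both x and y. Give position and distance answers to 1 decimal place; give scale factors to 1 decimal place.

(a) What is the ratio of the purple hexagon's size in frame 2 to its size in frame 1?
0.6×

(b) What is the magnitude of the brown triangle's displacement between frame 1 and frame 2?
3.2

The brown triangle moved from (5.0, 7.3) to (5.5, 4.1), a distance of √(0.5² + 3.2²) ≈ 3.2.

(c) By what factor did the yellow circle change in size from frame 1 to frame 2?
1.3×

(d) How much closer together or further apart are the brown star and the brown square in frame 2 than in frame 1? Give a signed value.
-3.6

Distance in frame 1: 9.8. Distance in frame 2: 6.2.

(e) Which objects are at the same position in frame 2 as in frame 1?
none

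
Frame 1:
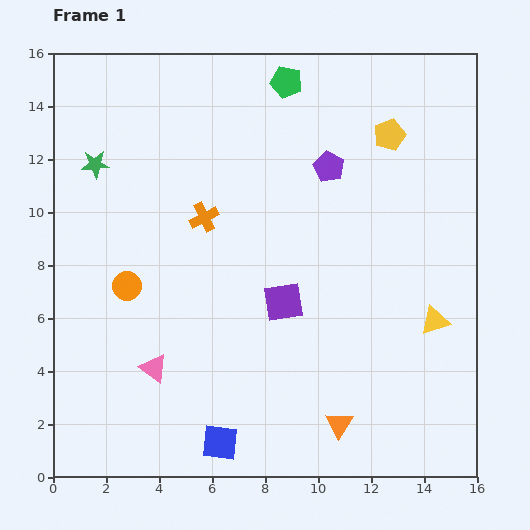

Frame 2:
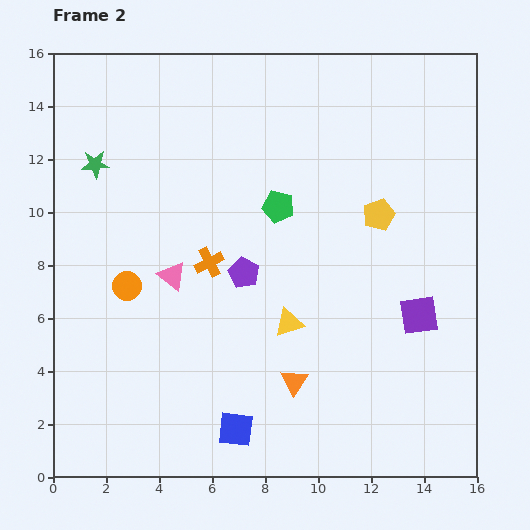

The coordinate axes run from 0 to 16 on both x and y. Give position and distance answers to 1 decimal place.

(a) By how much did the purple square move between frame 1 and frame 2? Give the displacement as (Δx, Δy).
(5.1, -0.5)

The purple square was at (8.7, 6.6) in frame 1 and (13.8, 6.1) in frame 2.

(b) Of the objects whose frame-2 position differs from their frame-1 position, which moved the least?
the blue square

(moved 0.8)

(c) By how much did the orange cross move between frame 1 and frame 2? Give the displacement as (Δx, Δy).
(0.2, -1.7)

The orange cross was at (5.7, 9.8) in frame 1 and (5.9, 8.1) in frame 2.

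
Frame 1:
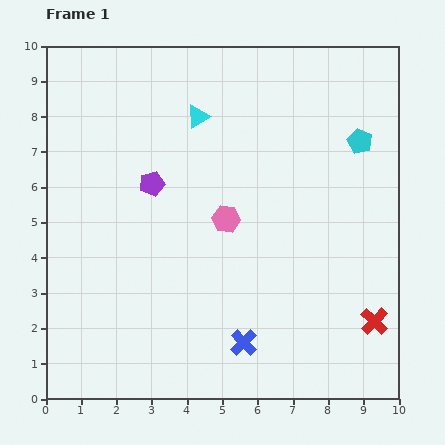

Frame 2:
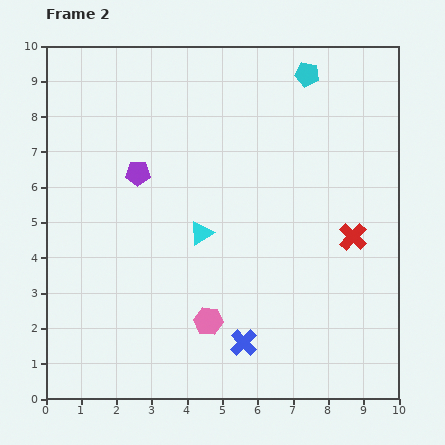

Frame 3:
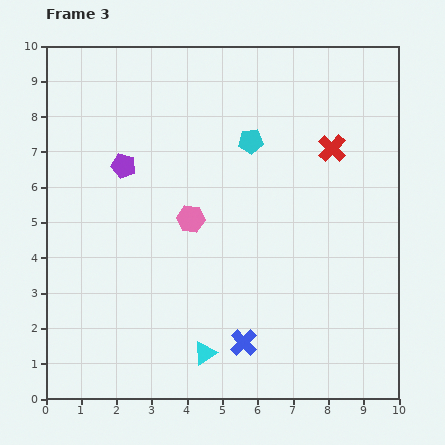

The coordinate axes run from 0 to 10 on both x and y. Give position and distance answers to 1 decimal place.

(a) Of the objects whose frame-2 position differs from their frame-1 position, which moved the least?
the purple pentagon

(moved 0.5)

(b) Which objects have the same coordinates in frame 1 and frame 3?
the blue cross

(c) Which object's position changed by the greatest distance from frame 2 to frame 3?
the cyan triangle

(moved 3.4; next 2.9)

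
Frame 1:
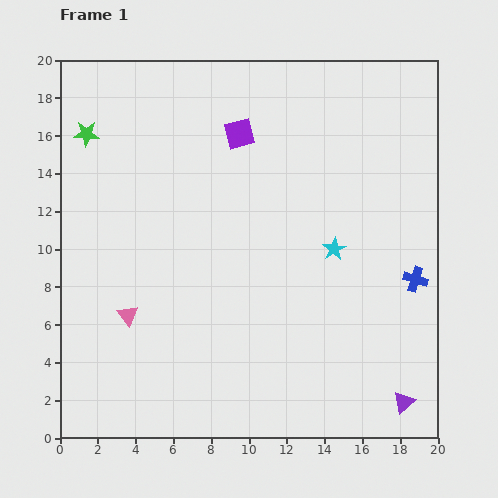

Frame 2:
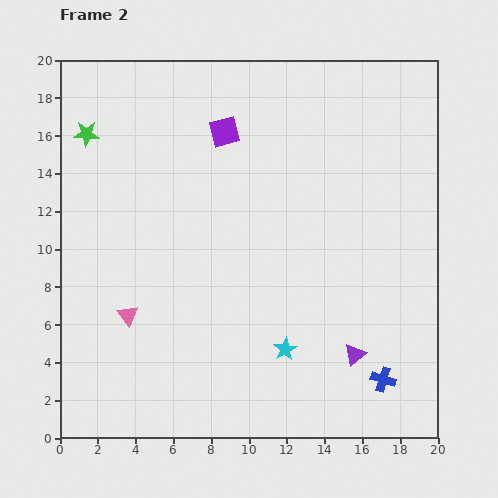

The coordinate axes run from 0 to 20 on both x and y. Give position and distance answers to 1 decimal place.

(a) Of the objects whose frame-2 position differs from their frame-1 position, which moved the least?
the purple square

(moved 0.8)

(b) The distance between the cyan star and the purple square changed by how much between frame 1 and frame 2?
+4.0

Distance in frame 1: 7.9. Distance in frame 2: 11.9.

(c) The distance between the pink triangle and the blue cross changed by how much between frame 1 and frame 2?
-1.4

Distance in frame 1: 15.3. Distance in frame 2: 13.9.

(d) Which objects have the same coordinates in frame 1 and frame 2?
the pink triangle, the green star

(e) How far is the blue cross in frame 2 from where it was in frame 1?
5.6

The blue cross moved from (18.8, 8.4) to (17.1, 3.1), a distance of √(1.7² + 5.3²) ≈ 5.6.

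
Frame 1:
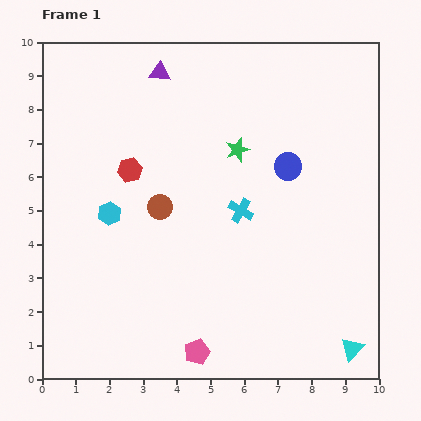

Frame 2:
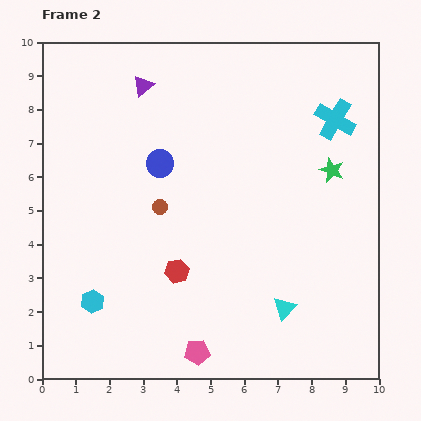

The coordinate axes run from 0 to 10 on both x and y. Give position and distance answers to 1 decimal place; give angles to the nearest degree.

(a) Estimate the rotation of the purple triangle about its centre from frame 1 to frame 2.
43° counter-clockwise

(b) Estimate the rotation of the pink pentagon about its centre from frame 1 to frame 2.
16° clockwise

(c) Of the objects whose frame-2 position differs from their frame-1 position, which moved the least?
the purple triangle

(moved 0.6)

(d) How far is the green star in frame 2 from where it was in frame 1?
2.9

The green star moved from (5.8, 6.8) to (8.6, 6.2), a distance of √(2.8² + 0.6²) ≈ 2.9.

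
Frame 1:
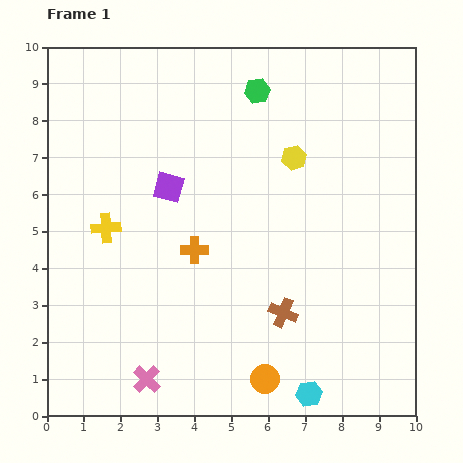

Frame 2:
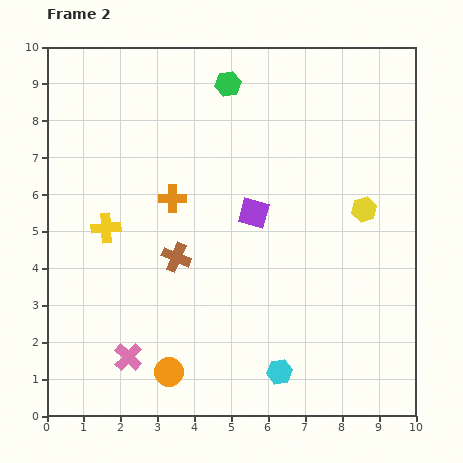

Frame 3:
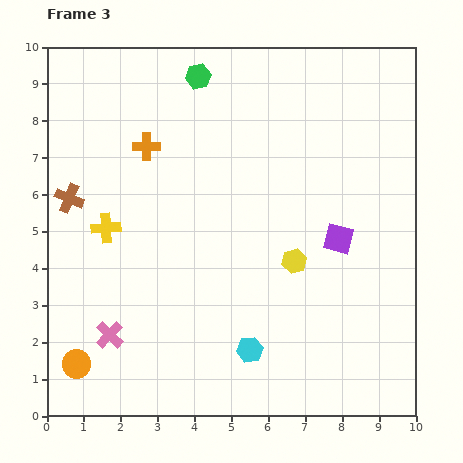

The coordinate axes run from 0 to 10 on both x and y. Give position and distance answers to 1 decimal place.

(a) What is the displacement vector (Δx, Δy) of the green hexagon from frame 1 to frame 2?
(-0.8, 0.2)

The green hexagon was at (5.7, 8.8) in frame 1 and (4.9, 9.0) in frame 2.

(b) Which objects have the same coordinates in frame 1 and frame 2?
the yellow cross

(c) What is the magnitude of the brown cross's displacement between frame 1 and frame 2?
3.3

The brown cross moved from (6.4, 2.8) to (3.5, 4.3), a distance of √(2.9² + 1.5²) ≈ 3.3.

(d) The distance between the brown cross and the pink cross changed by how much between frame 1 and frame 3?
-0.2

Distance in frame 1: 4.1. Distance in frame 3: 3.9.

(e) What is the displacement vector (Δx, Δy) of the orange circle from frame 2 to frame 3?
(-2.5, 0.2)

The orange circle was at (3.3, 1.2) in frame 2 and (0.8, 1.4) in frame 3.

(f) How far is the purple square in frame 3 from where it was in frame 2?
2.4

The purple square moved from (5.6, 5.5) to (7.9, 4.8), a distance of √(2.3² + 0.7²) ≈ 2.4.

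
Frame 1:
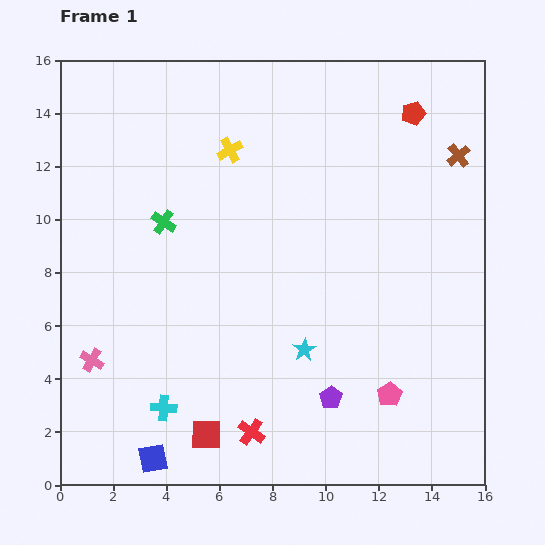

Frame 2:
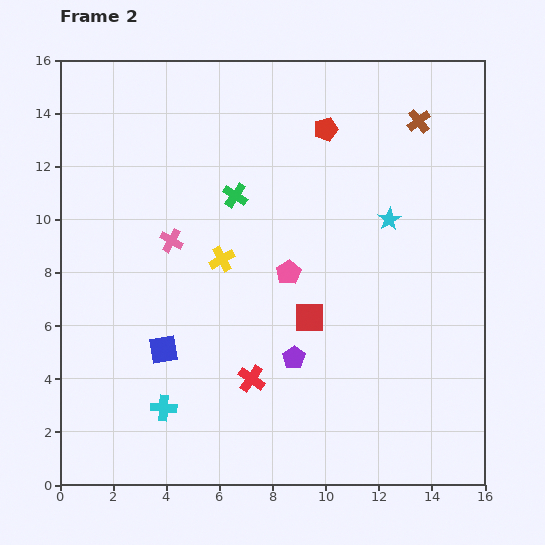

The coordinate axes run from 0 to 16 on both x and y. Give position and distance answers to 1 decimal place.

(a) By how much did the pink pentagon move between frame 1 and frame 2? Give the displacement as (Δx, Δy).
(-3.8, 4.6)

The pink pentagon was at (12.4, 3.4) in frame 1 and (8.6, 8.0) in frame 2.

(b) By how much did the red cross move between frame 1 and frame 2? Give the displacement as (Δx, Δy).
(0.0, 2.0)

The red cross was at (7.2, 2.0) in frame 1 and (7.2, 4.0) in frame 2.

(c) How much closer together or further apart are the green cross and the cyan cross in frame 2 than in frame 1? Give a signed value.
+1.4

Distance in frame 1: 7.0. Distance in frame 2: 8.4.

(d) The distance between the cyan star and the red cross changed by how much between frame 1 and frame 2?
+4.2

Distance in frame 1: 3.7. Distance in frame 2: 7.9.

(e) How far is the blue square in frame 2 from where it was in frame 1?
4.1

The blue square moved from (3.5, 1.0) to (3.9, 5.1), a distance of √(0.4² + 4.1²) ≈ 4.1.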